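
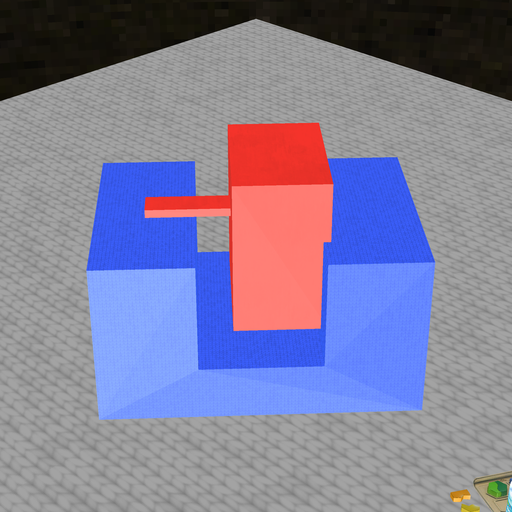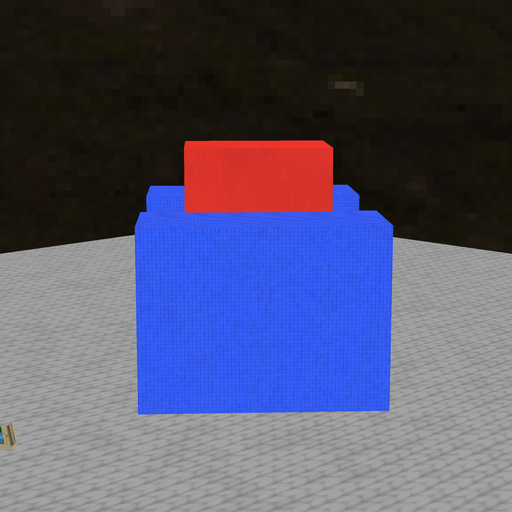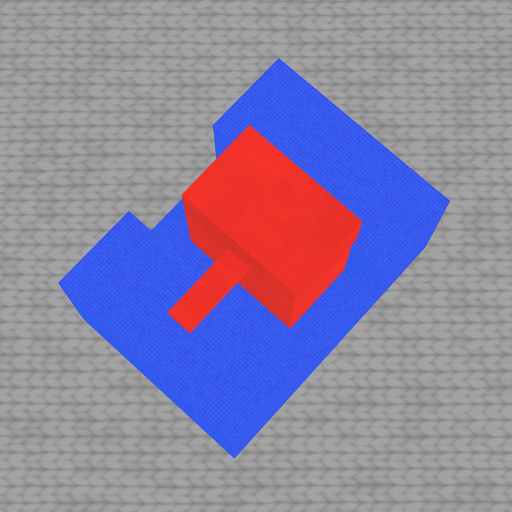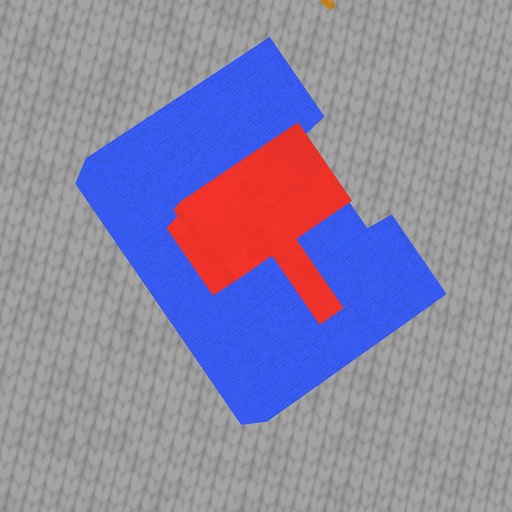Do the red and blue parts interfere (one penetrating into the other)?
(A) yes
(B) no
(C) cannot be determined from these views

(A) yes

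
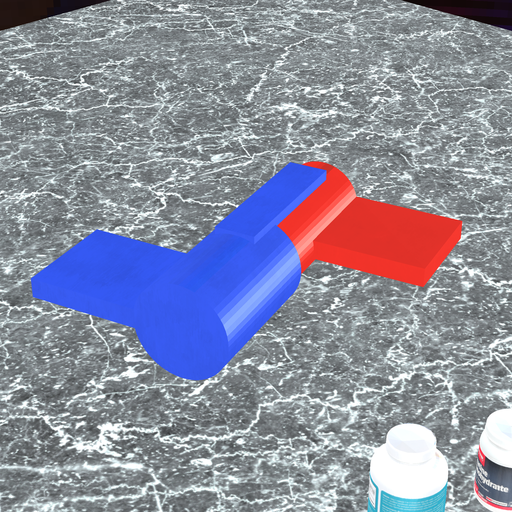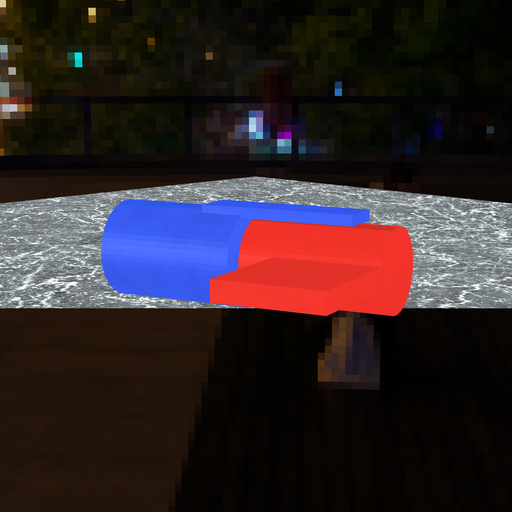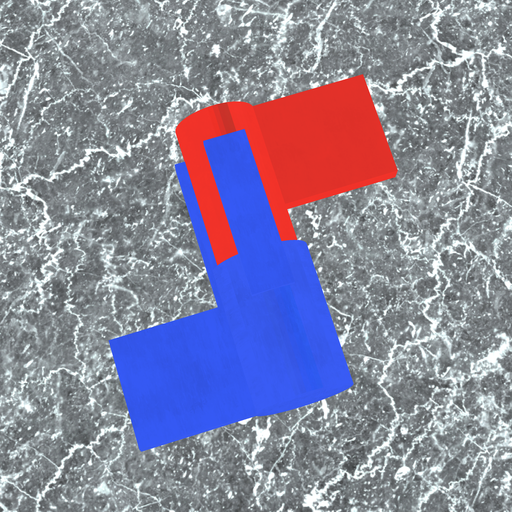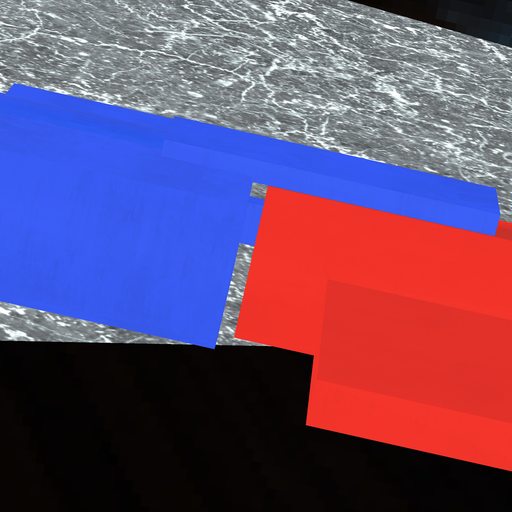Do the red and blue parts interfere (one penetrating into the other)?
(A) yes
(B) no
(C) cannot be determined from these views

(B) no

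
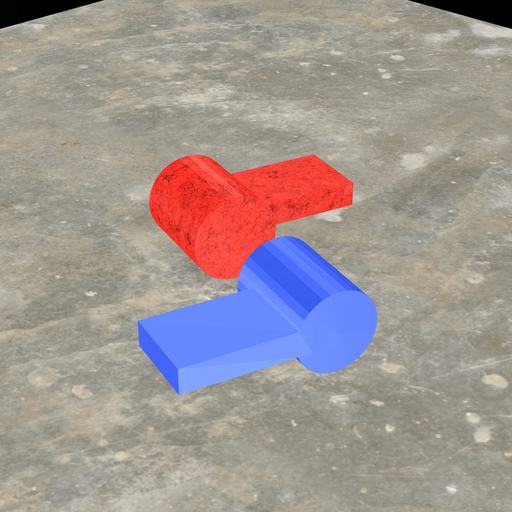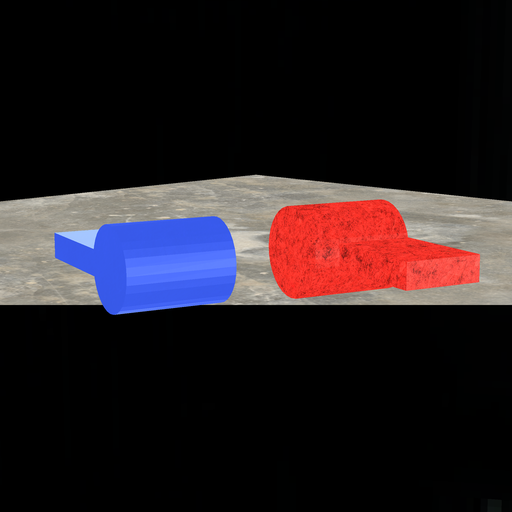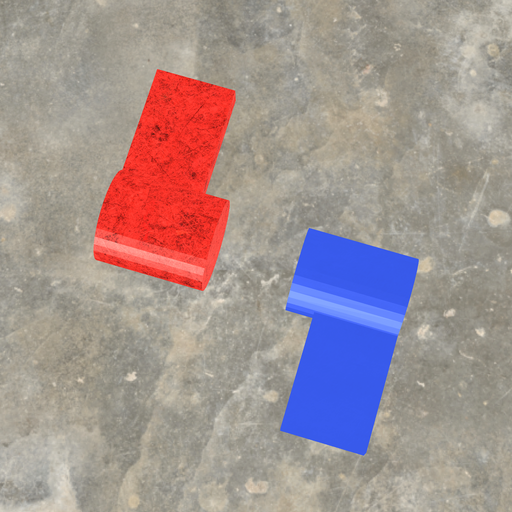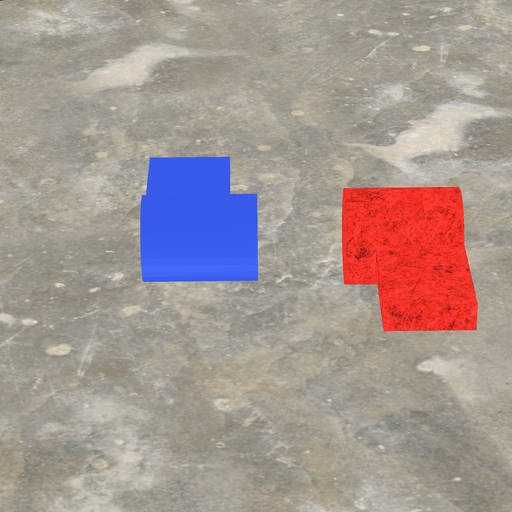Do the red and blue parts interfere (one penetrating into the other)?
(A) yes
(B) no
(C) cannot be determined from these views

(B) no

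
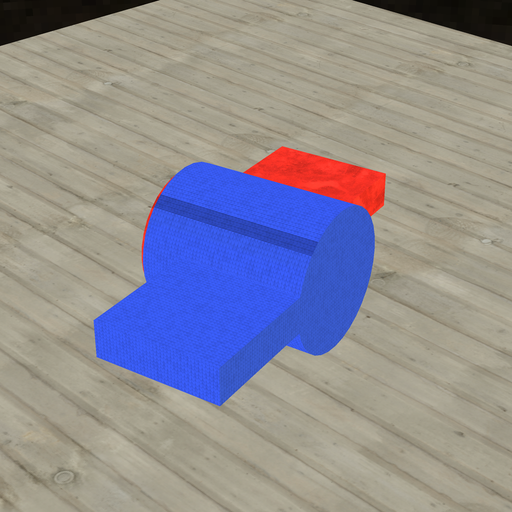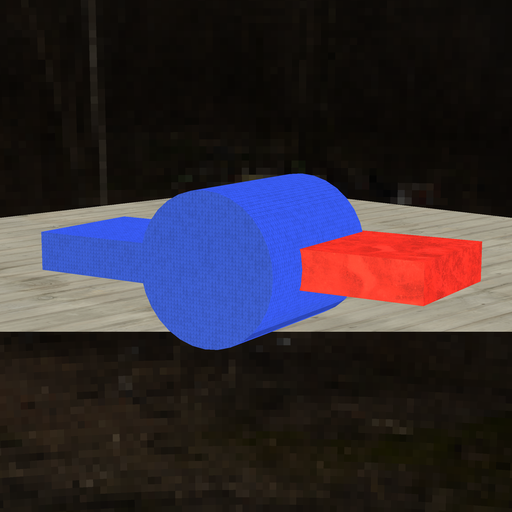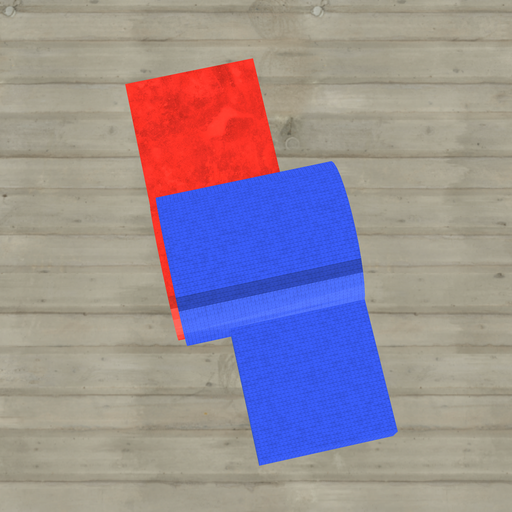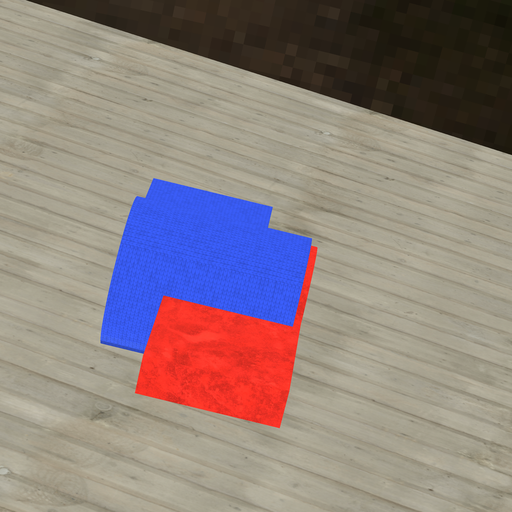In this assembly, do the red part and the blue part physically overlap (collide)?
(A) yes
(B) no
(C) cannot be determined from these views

(A) yes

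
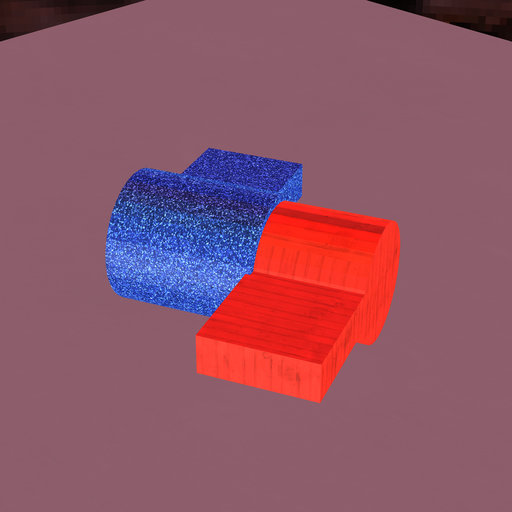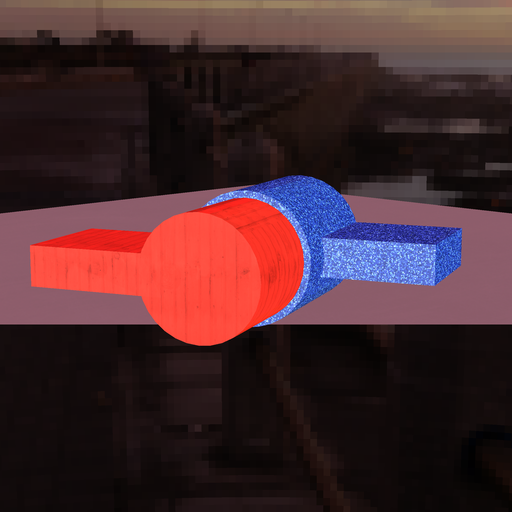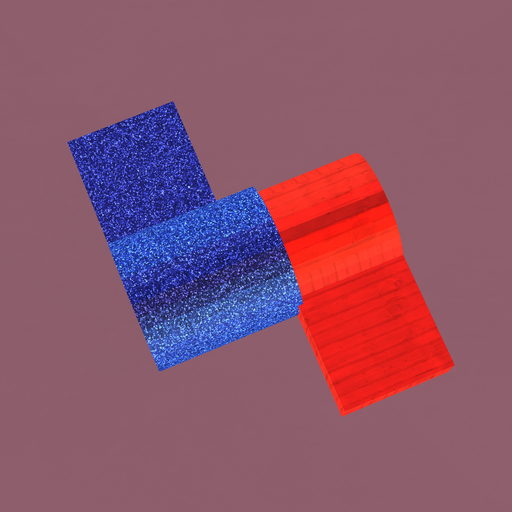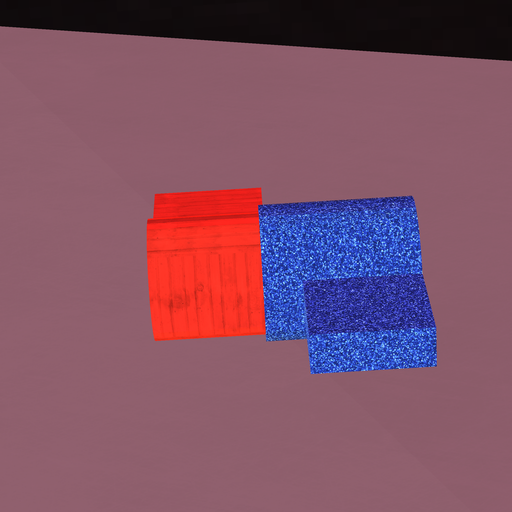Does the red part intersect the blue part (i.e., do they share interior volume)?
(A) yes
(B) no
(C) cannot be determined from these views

(A) yes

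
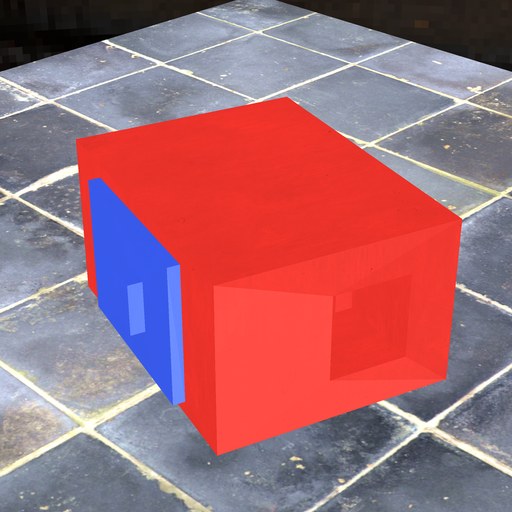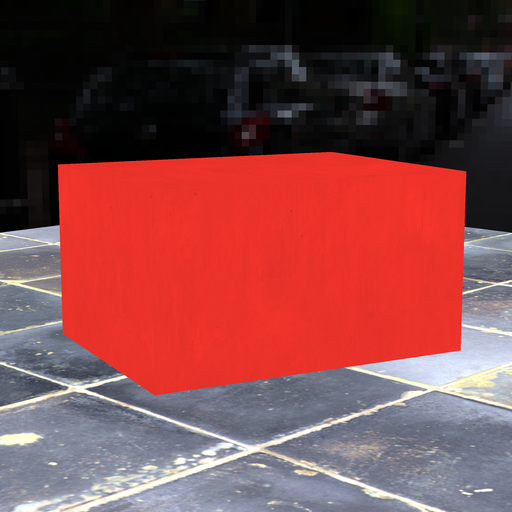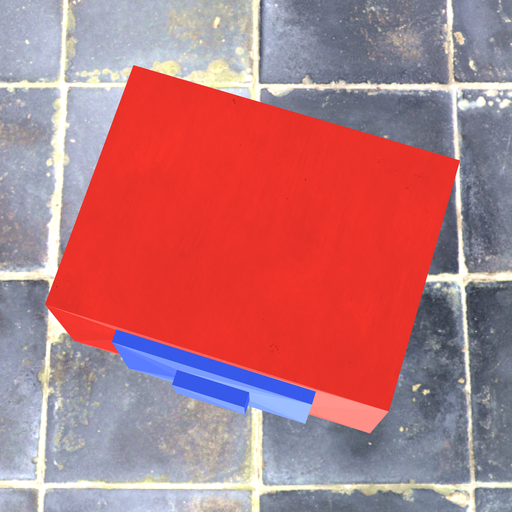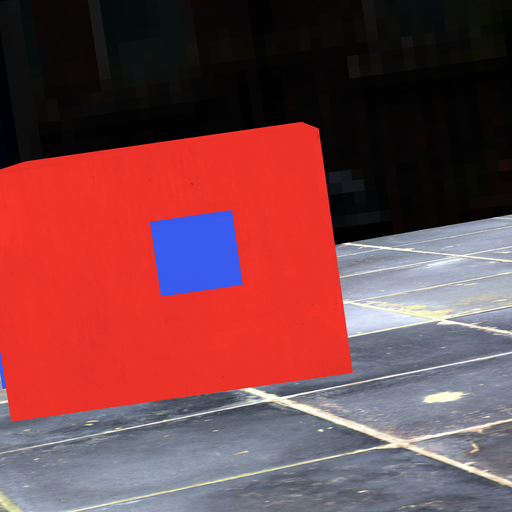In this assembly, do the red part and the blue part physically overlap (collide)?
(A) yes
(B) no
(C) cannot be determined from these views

(A) yes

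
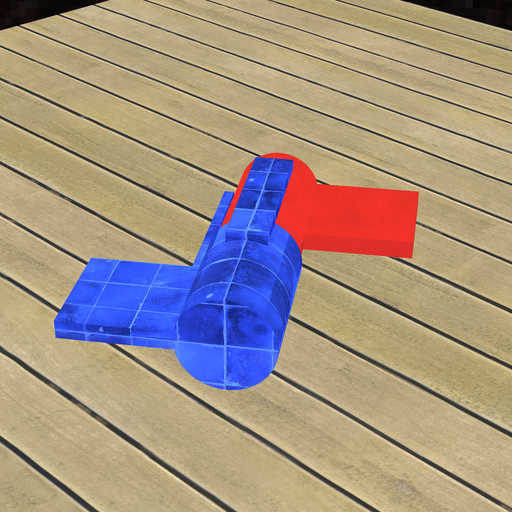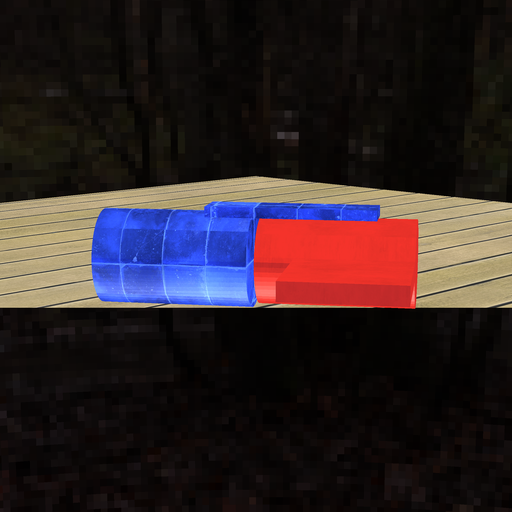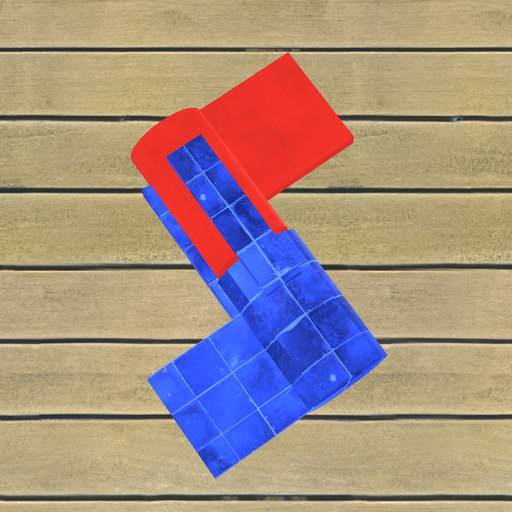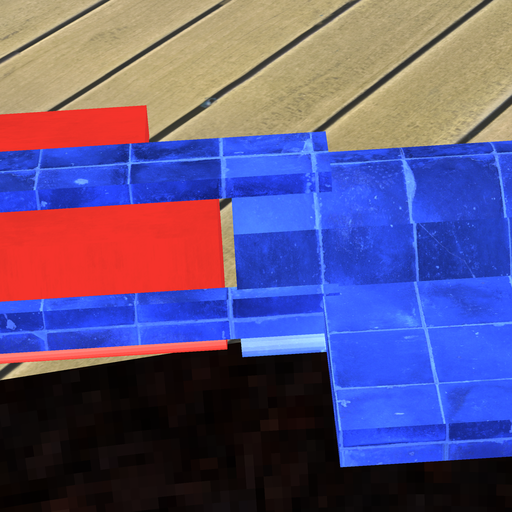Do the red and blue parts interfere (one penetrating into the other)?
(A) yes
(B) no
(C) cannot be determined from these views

(B) no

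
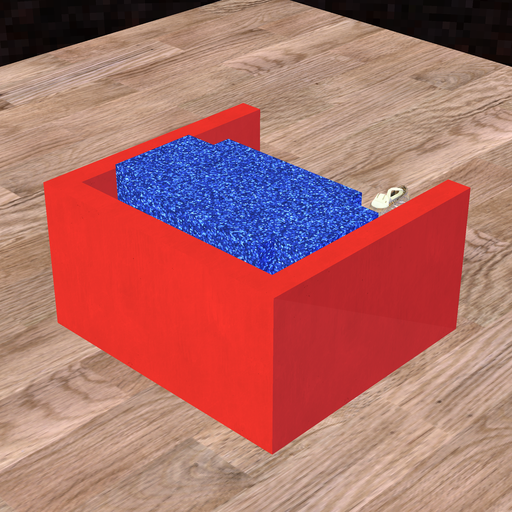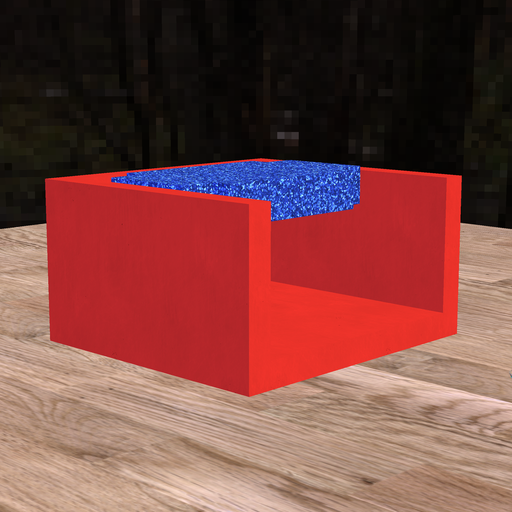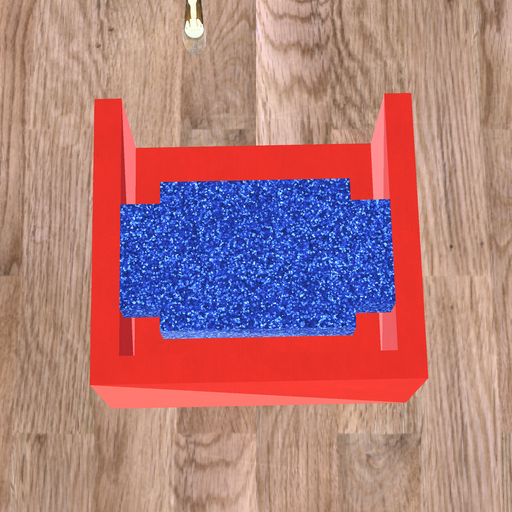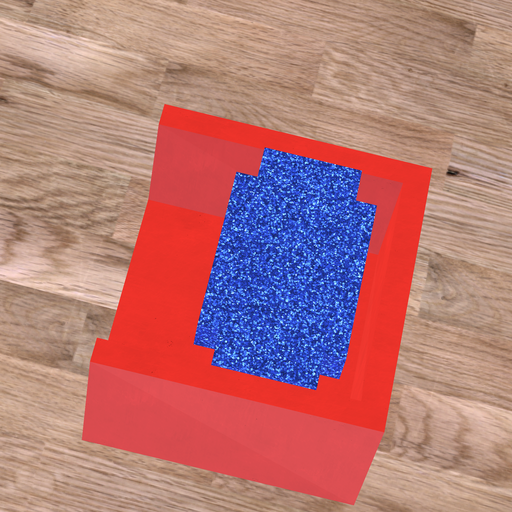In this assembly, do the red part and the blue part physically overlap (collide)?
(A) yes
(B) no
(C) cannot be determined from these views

(B) no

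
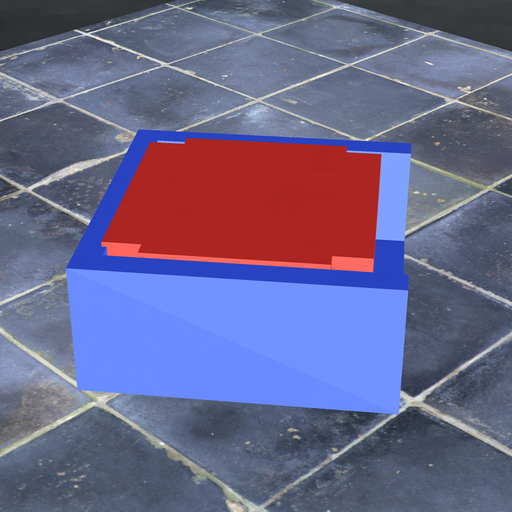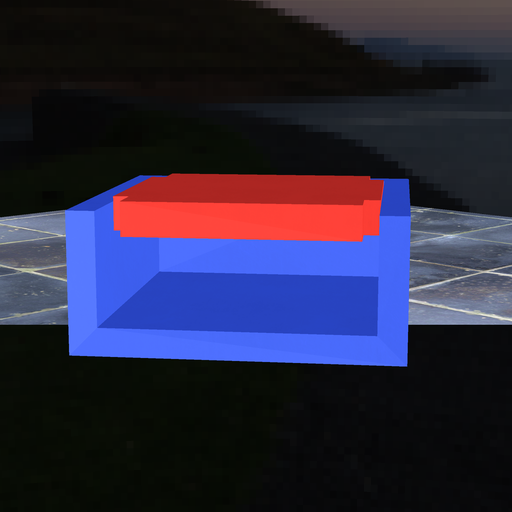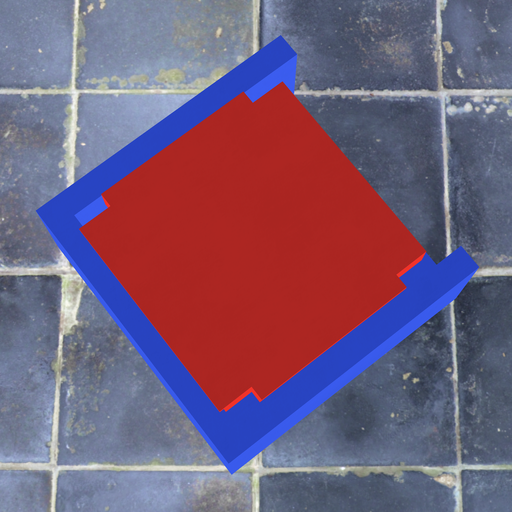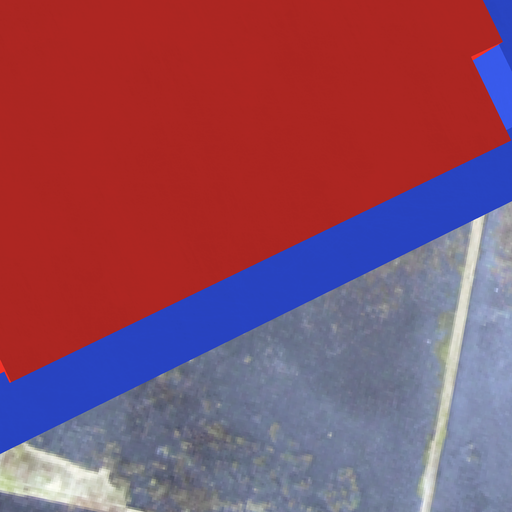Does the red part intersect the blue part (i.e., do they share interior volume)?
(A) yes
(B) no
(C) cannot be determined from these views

(A) yes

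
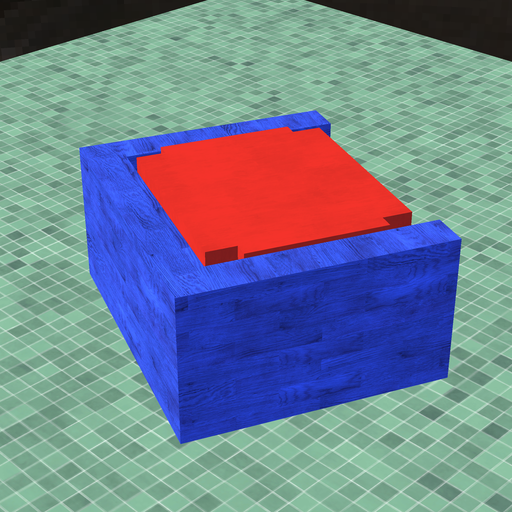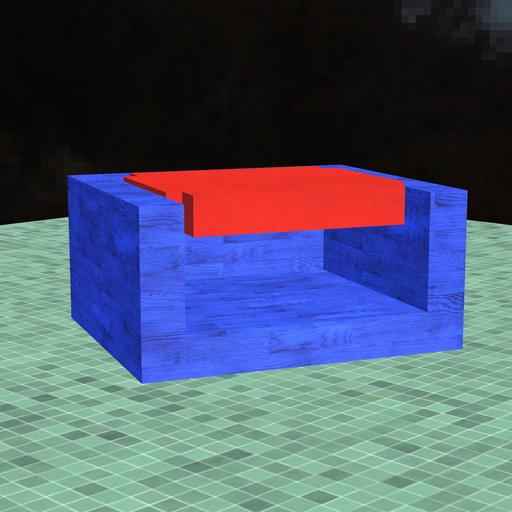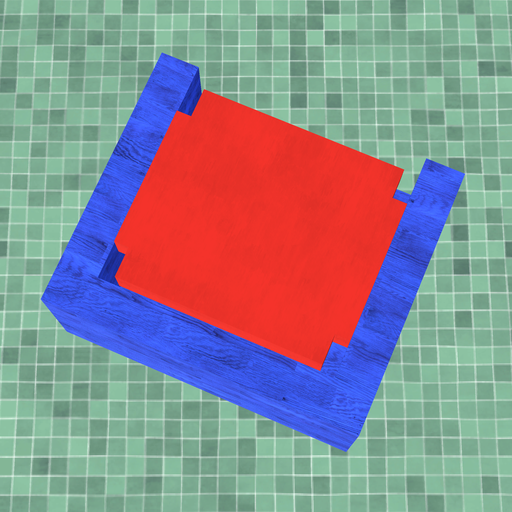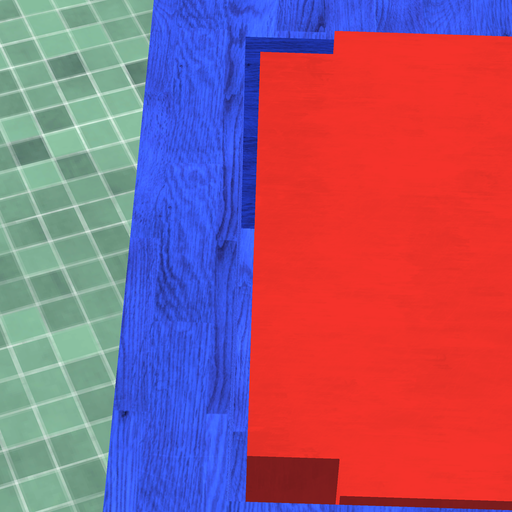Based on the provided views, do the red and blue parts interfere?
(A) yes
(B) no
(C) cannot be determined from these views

(B) no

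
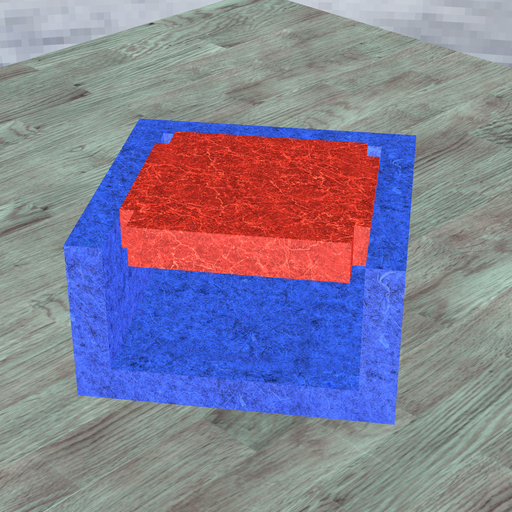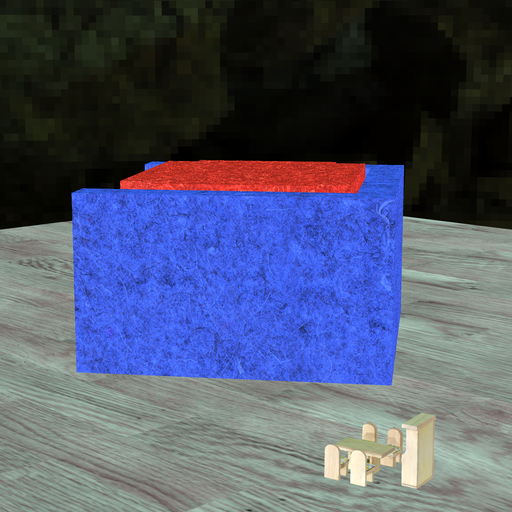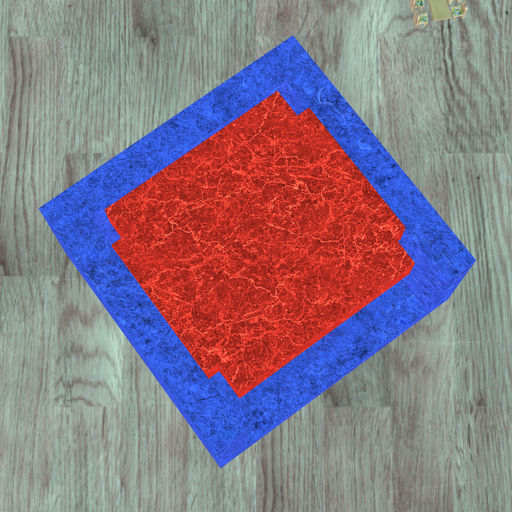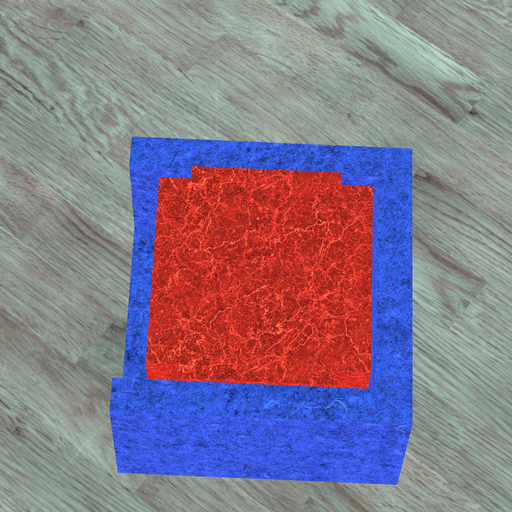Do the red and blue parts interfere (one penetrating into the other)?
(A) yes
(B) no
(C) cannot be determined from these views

(B) no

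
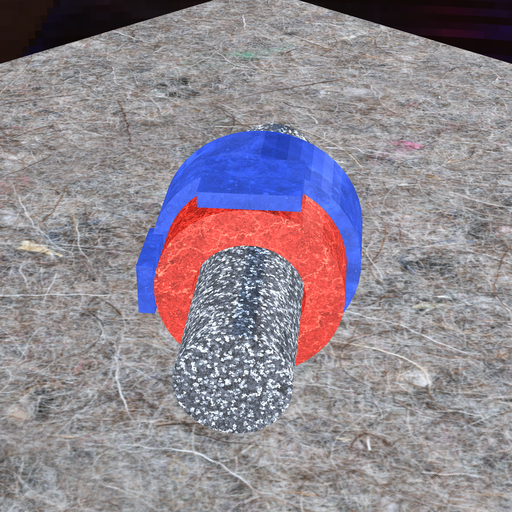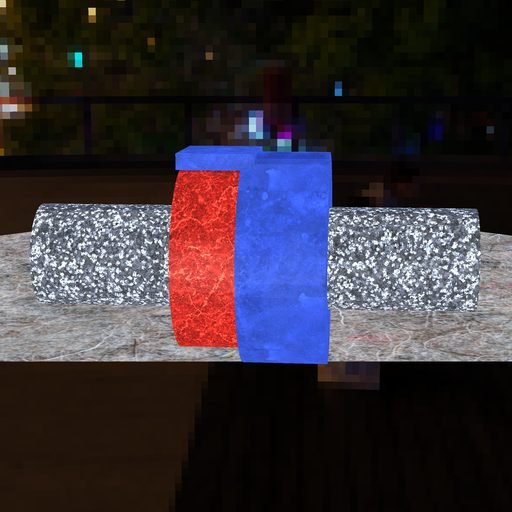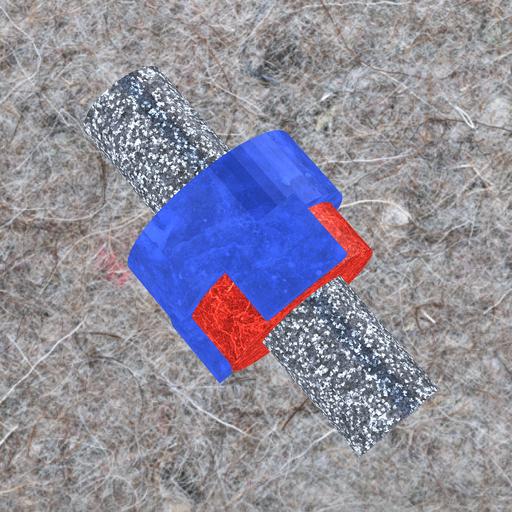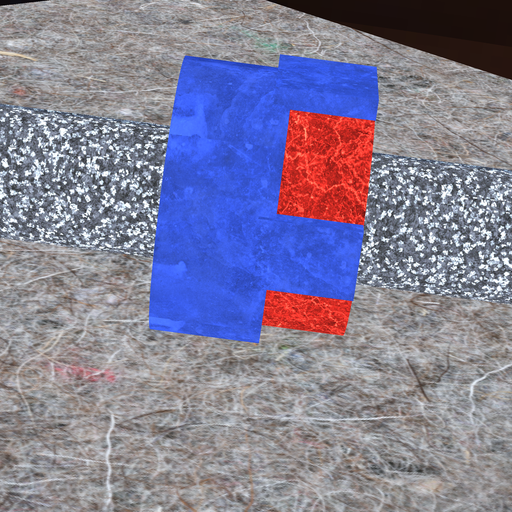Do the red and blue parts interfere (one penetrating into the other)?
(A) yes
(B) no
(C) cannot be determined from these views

(A) yes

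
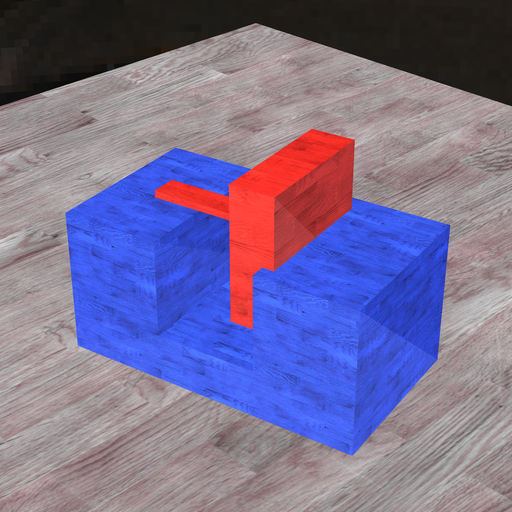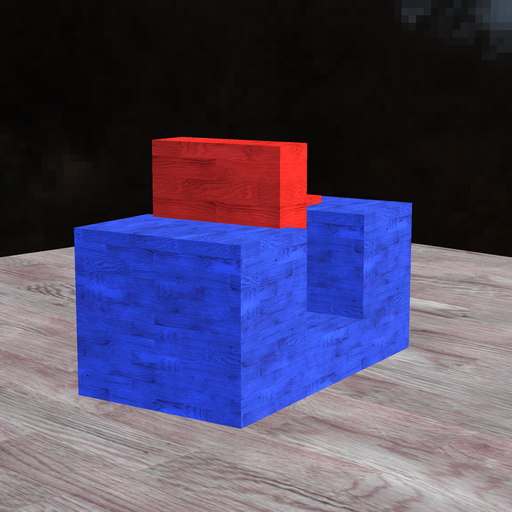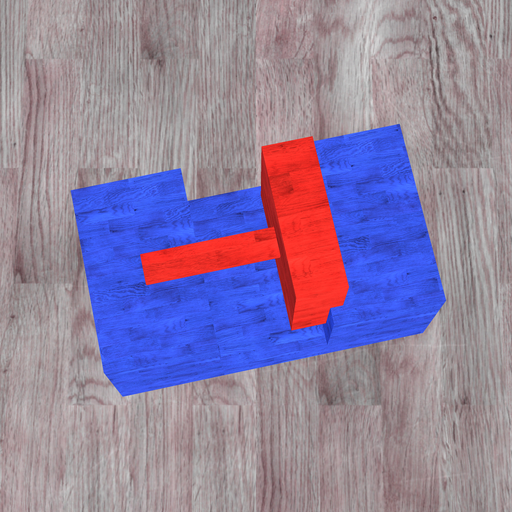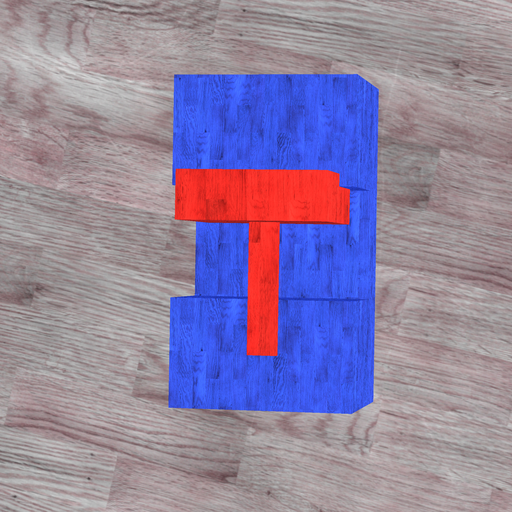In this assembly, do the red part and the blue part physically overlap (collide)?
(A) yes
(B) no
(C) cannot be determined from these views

(A) yes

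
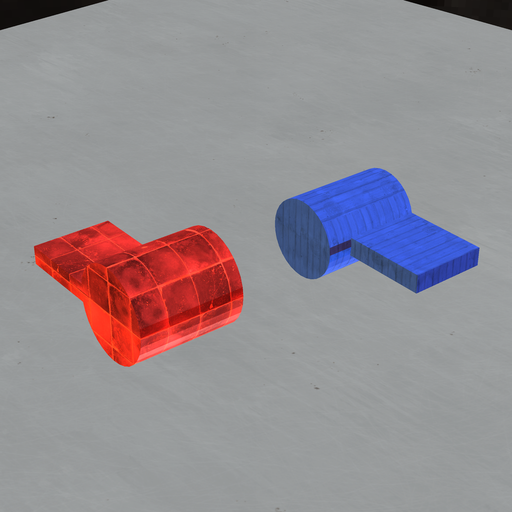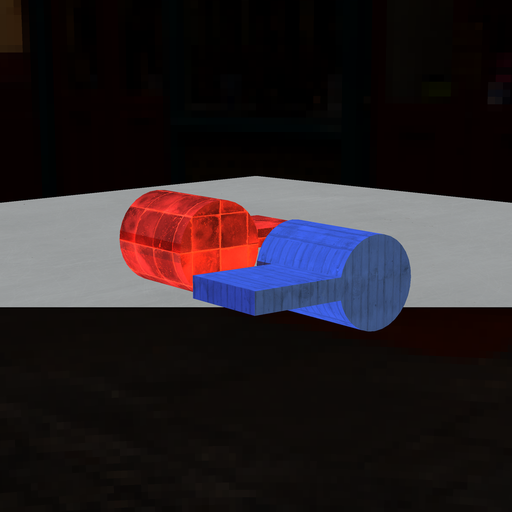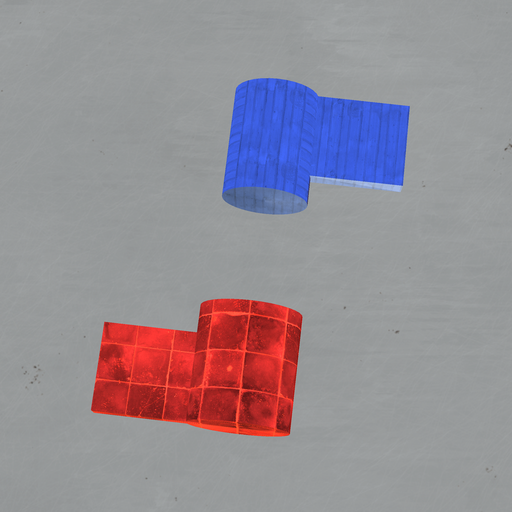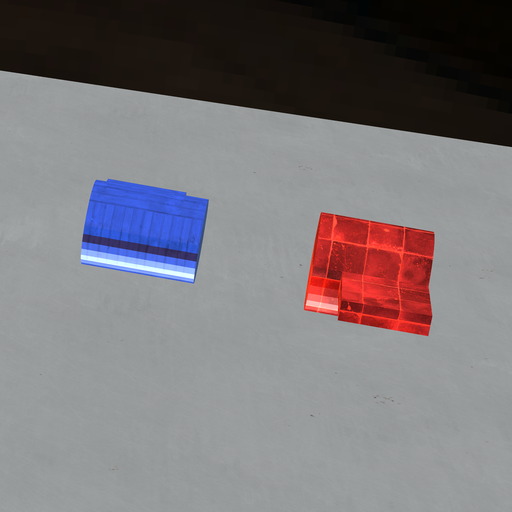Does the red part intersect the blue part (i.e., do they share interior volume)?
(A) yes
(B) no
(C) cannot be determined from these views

(B) no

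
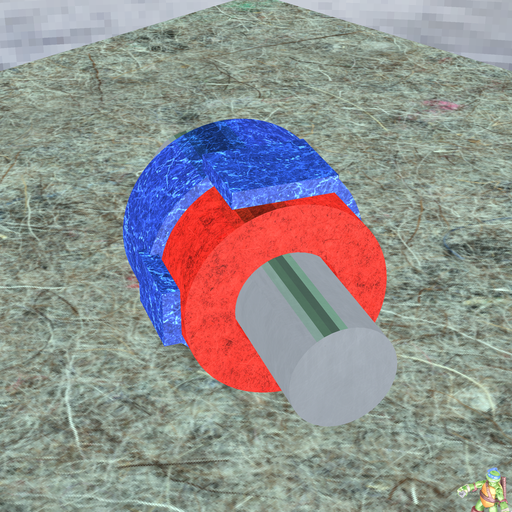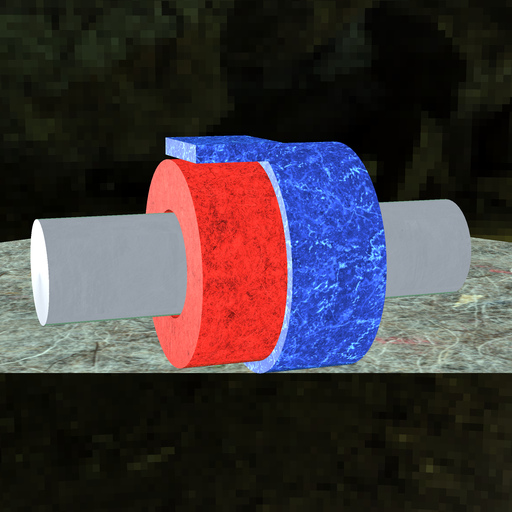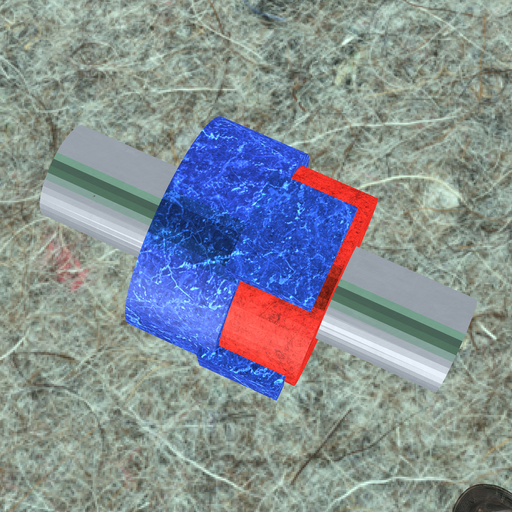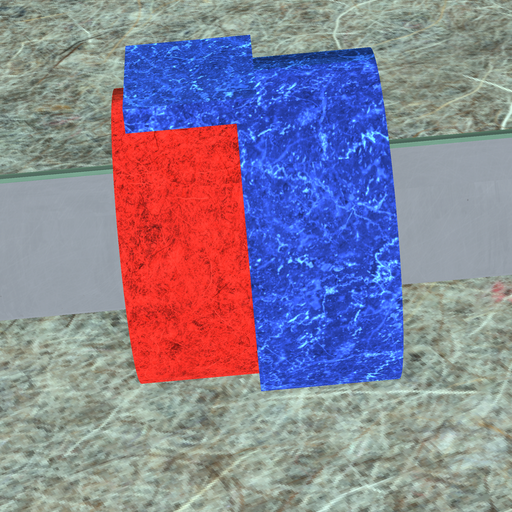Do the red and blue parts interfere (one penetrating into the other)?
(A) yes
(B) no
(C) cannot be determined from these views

(A) yes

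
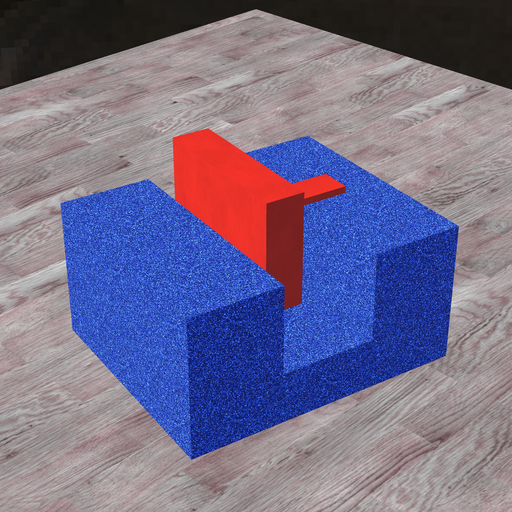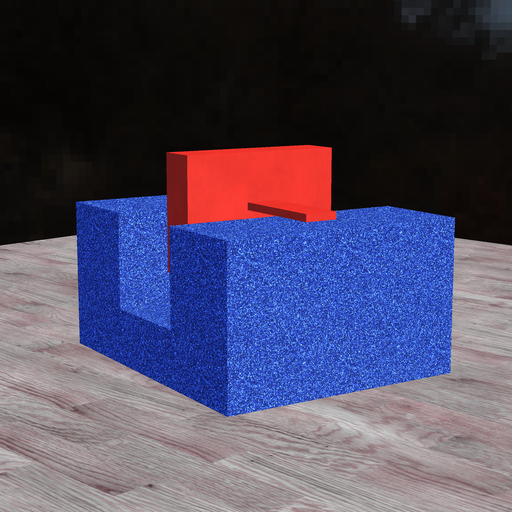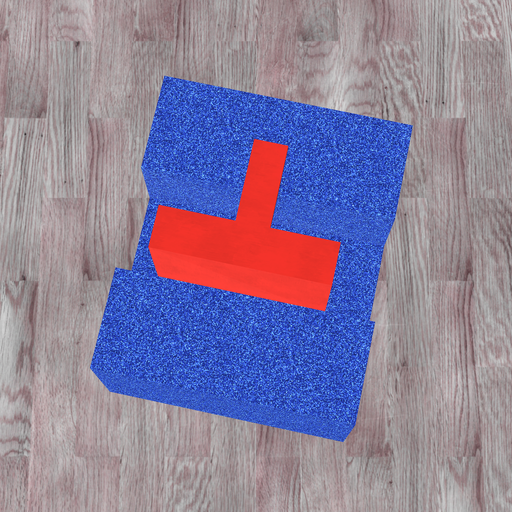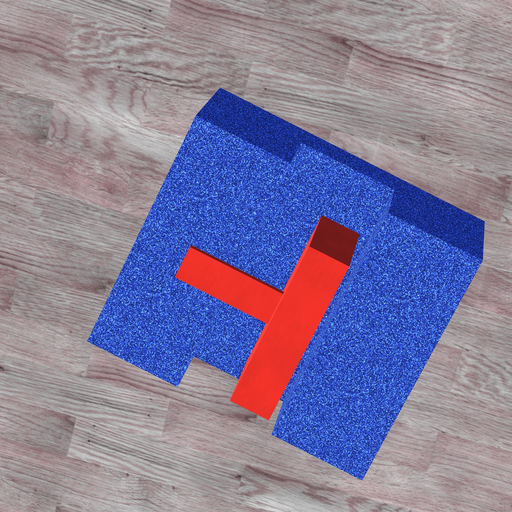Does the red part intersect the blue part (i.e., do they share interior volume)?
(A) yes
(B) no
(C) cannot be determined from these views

(B) no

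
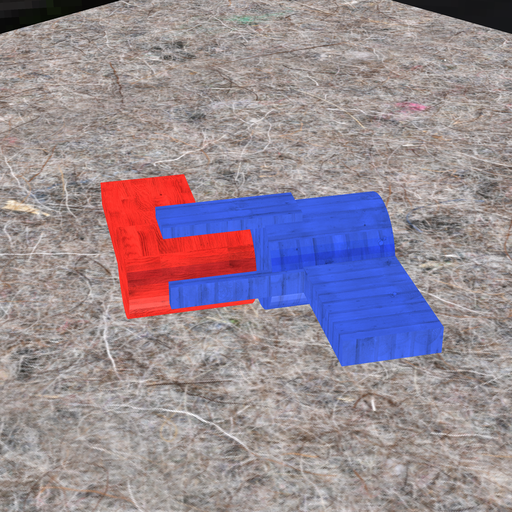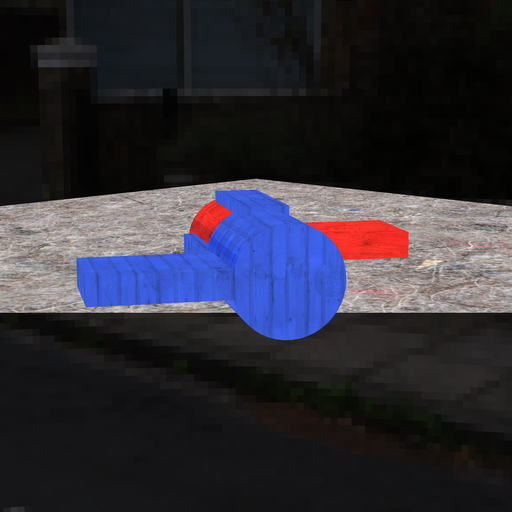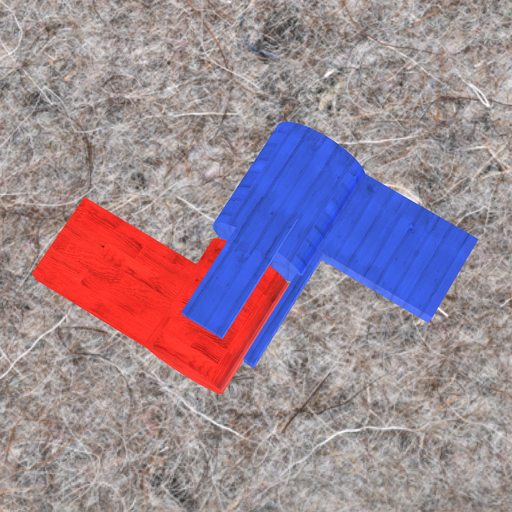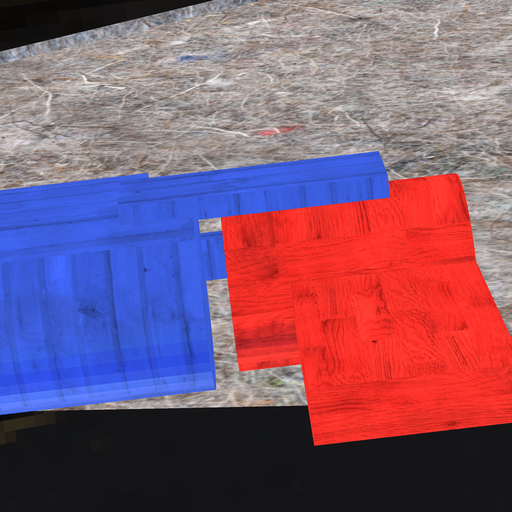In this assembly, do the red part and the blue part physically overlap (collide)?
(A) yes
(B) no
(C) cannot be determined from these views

(B) no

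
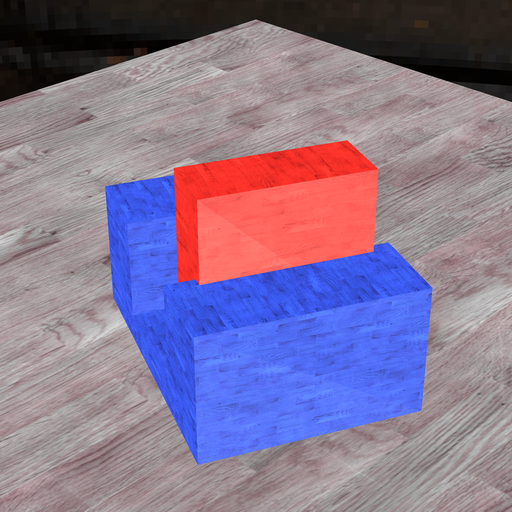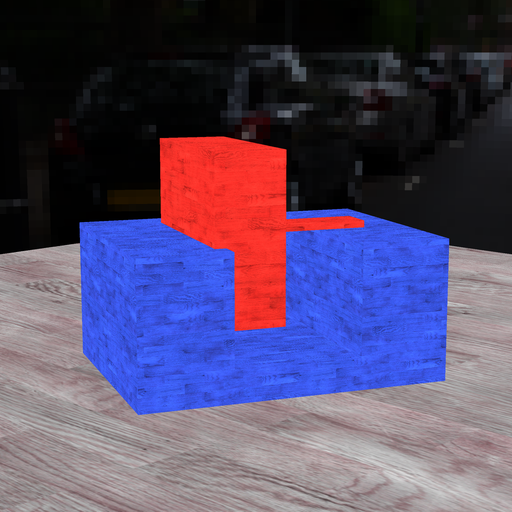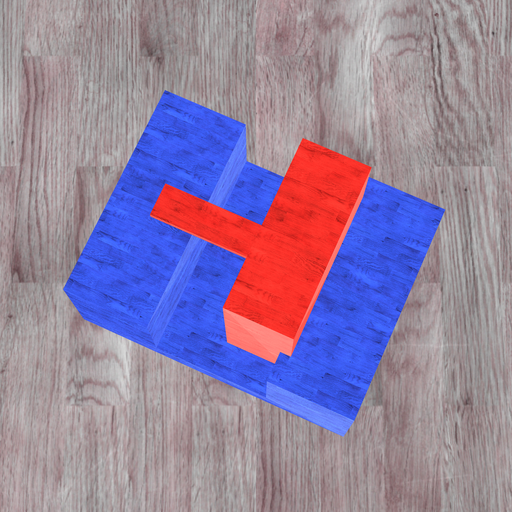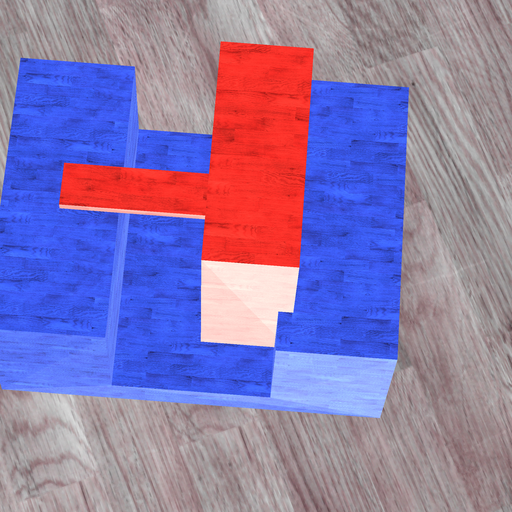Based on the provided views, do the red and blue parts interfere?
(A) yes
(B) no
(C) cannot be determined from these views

(A) yes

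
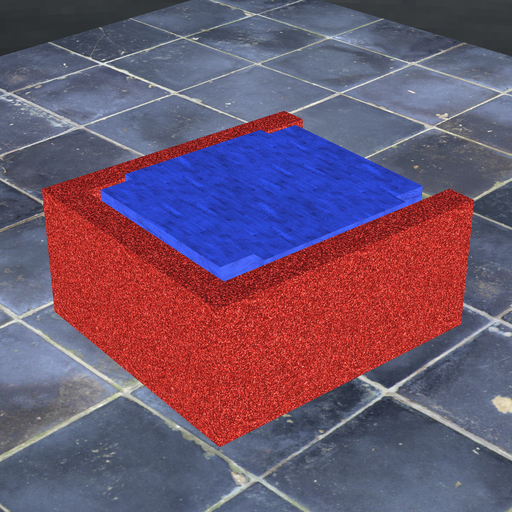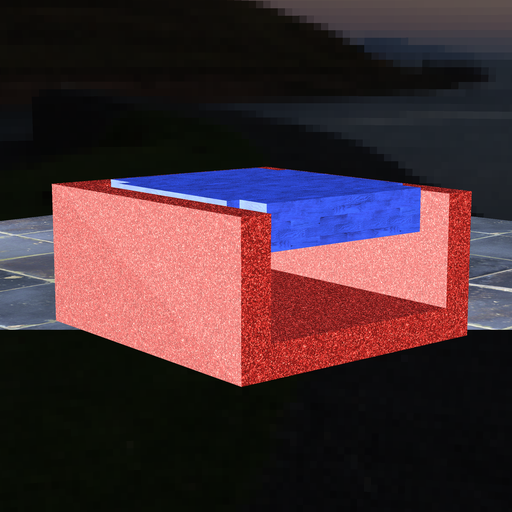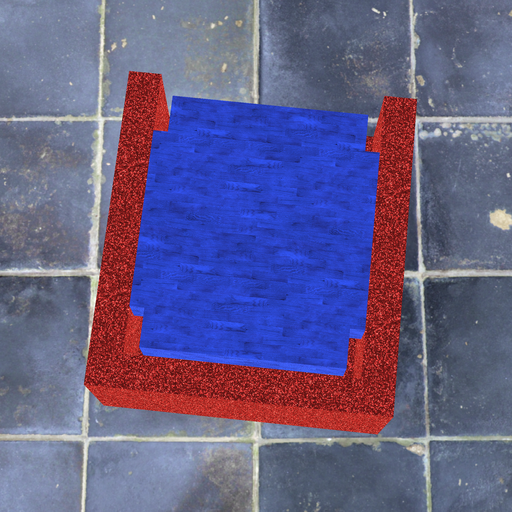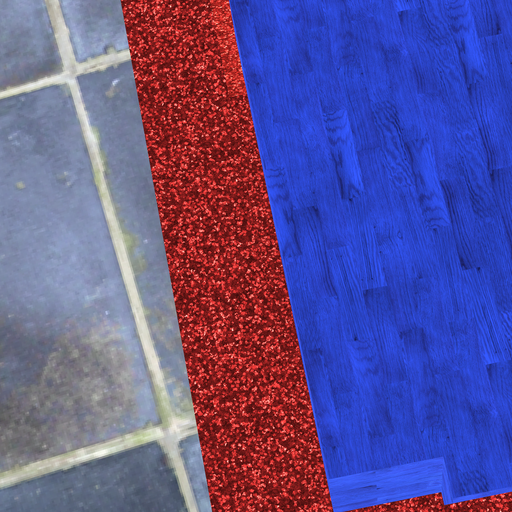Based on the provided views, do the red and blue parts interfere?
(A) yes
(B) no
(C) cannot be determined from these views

(B) no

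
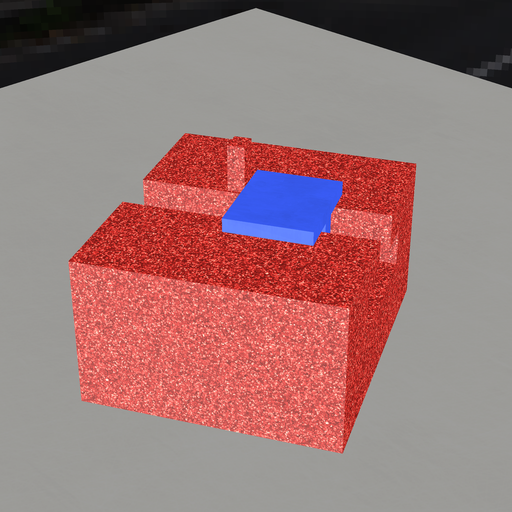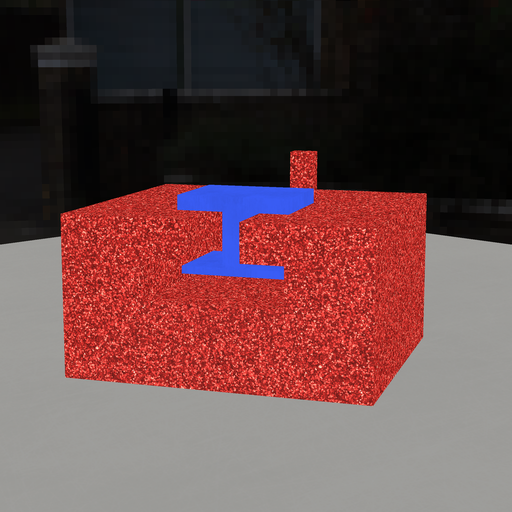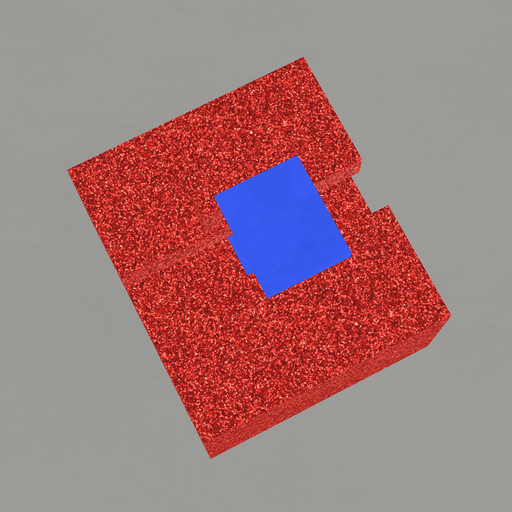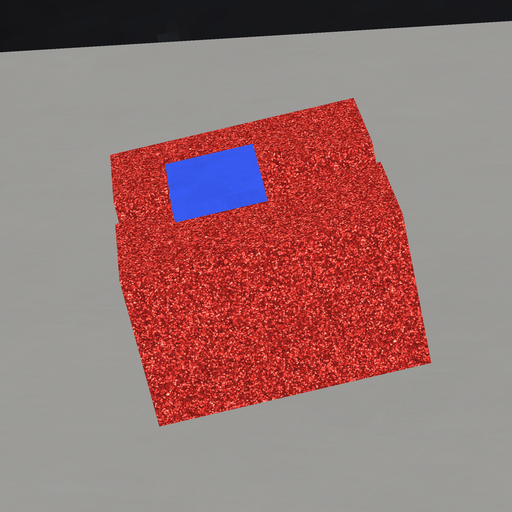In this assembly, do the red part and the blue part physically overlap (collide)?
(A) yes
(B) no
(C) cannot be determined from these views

(B) no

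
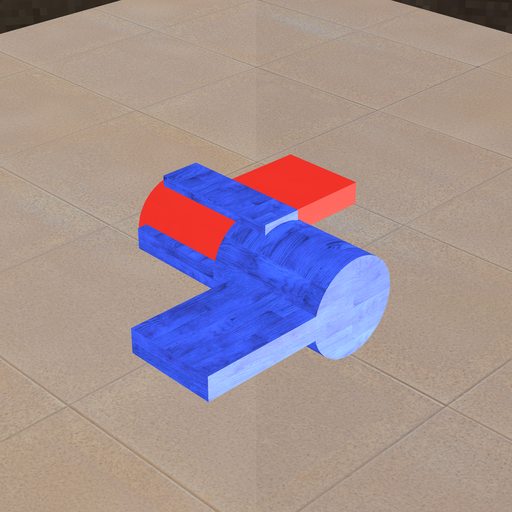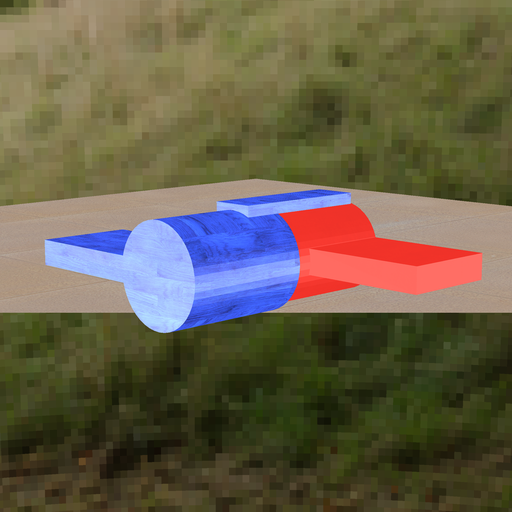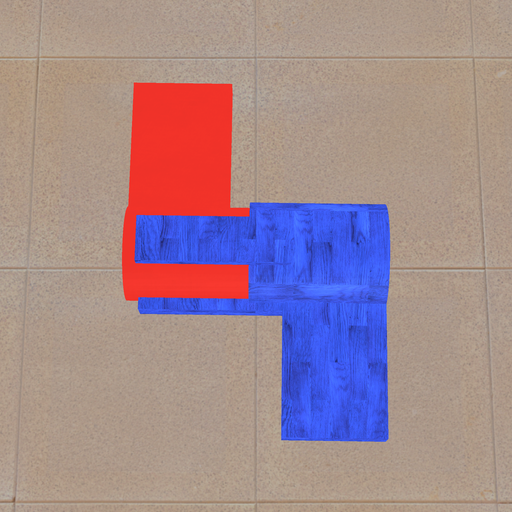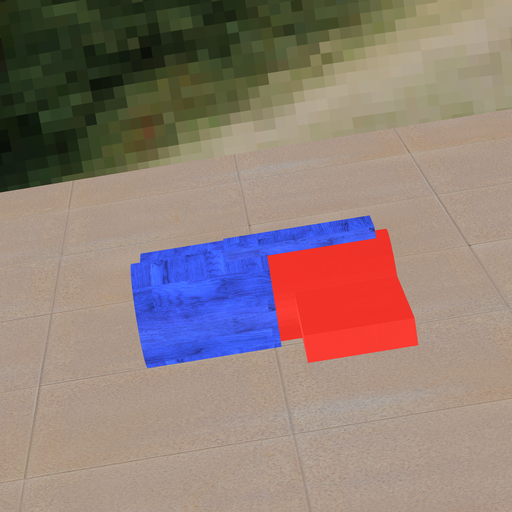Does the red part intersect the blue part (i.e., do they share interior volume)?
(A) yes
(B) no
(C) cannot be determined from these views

(A) yes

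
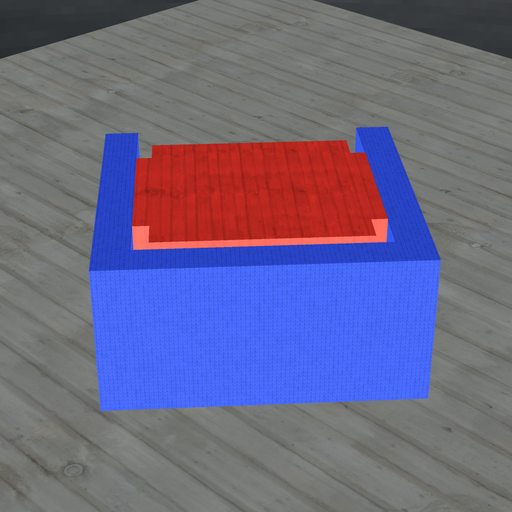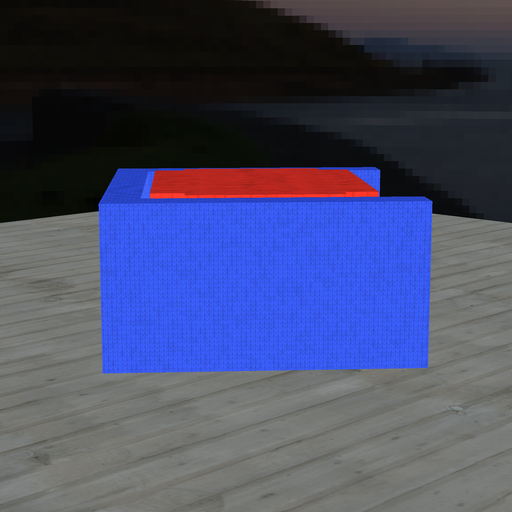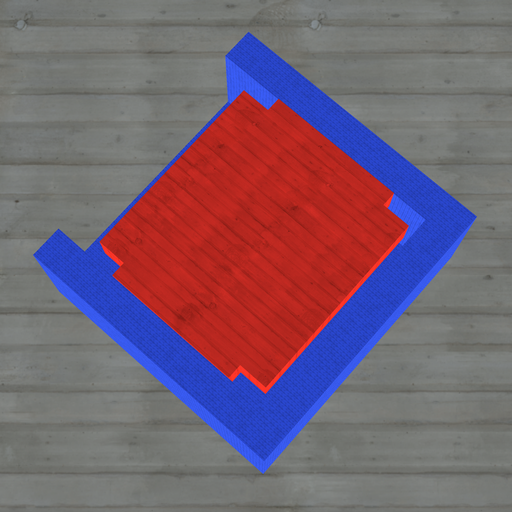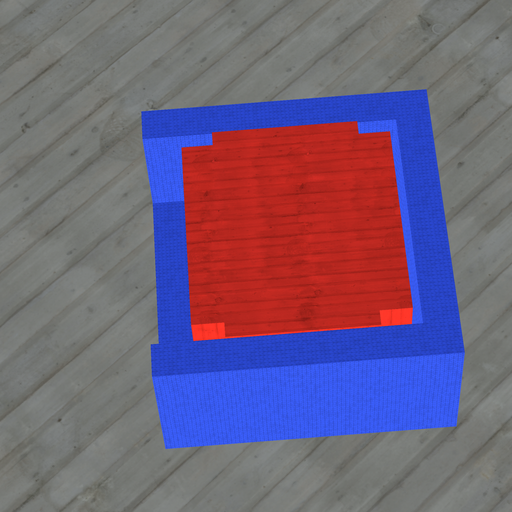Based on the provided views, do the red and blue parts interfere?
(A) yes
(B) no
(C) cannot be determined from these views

(B) no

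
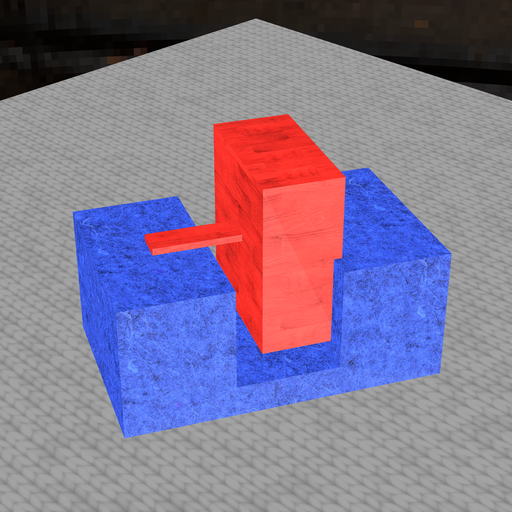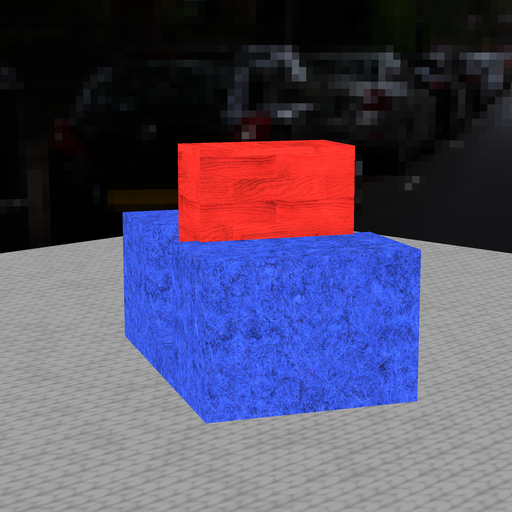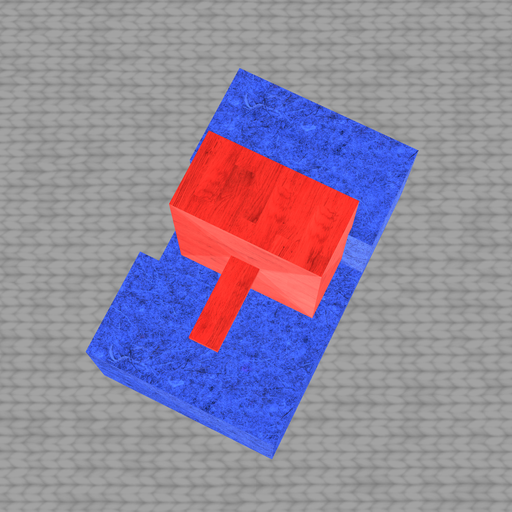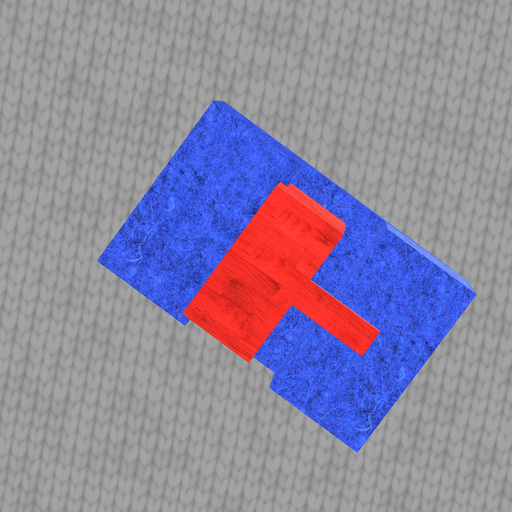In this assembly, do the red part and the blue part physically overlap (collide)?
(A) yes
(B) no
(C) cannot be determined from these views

(A) yes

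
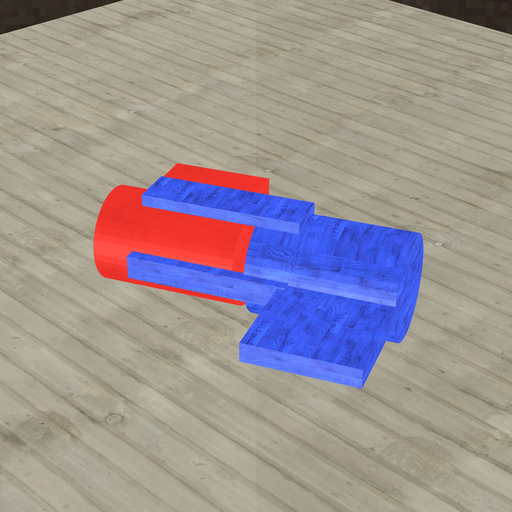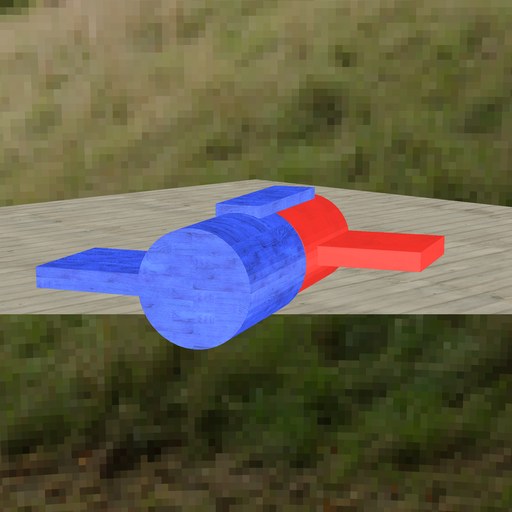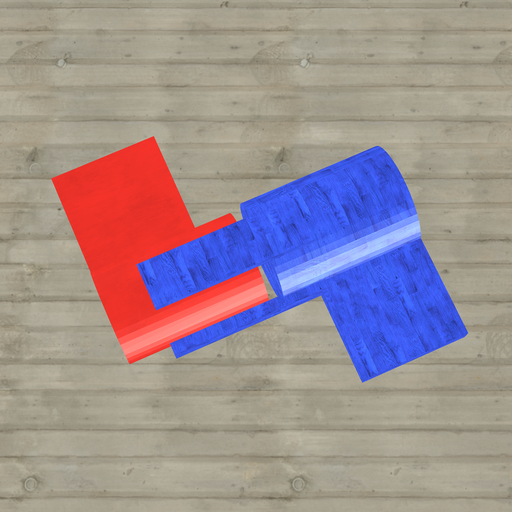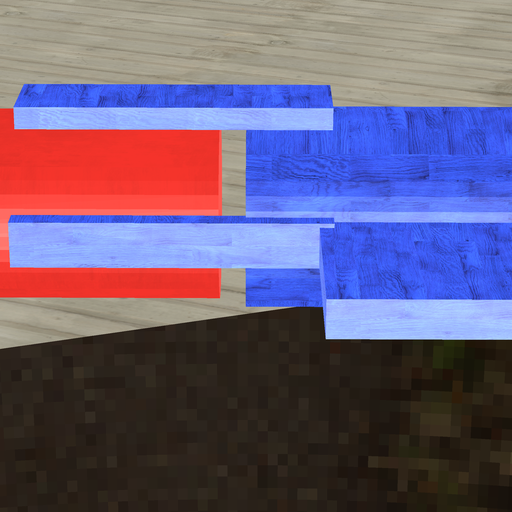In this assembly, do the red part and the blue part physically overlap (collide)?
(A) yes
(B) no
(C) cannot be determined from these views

(B) no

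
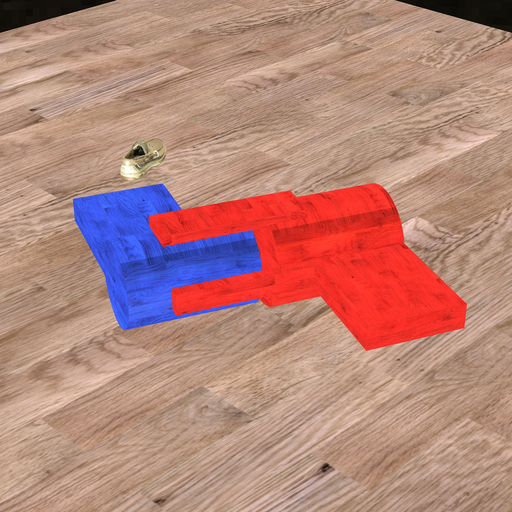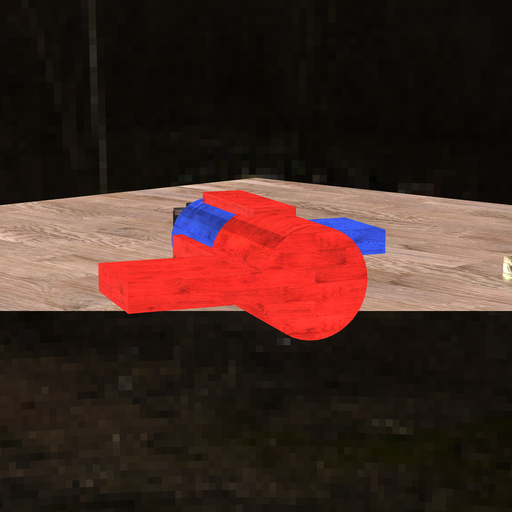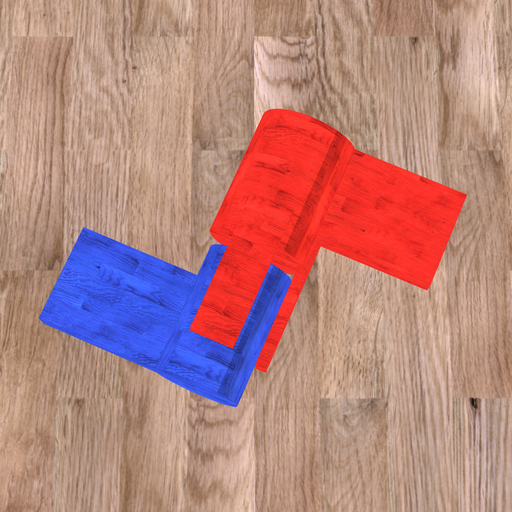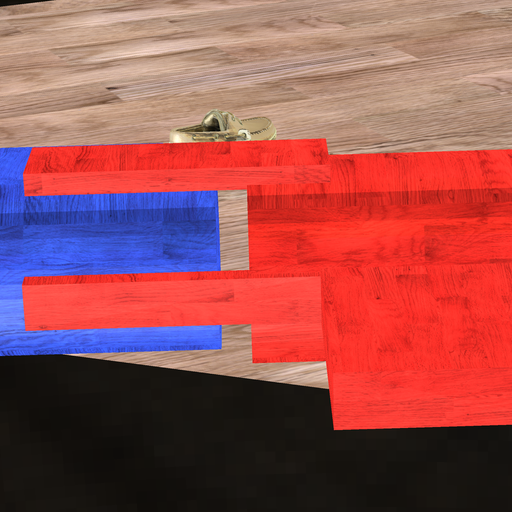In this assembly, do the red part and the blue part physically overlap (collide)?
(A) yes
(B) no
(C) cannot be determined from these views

(B) no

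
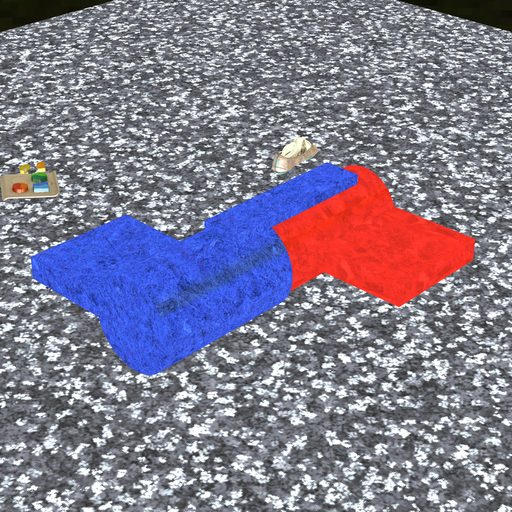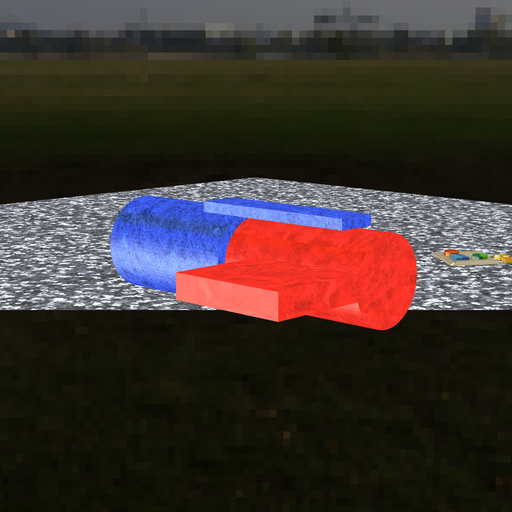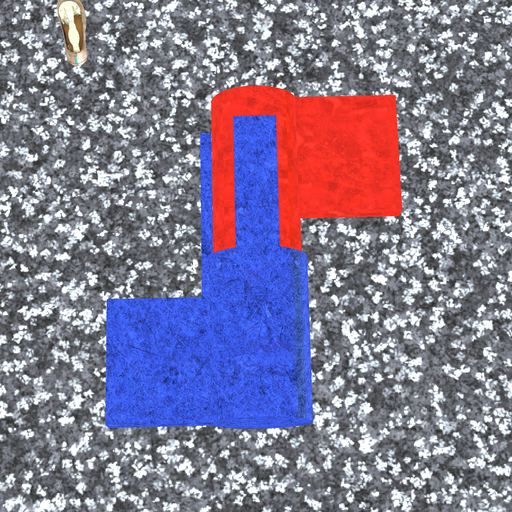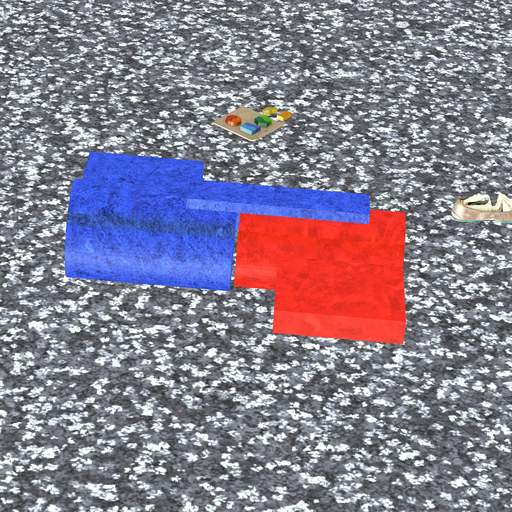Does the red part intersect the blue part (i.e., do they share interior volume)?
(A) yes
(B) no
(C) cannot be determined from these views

(B) no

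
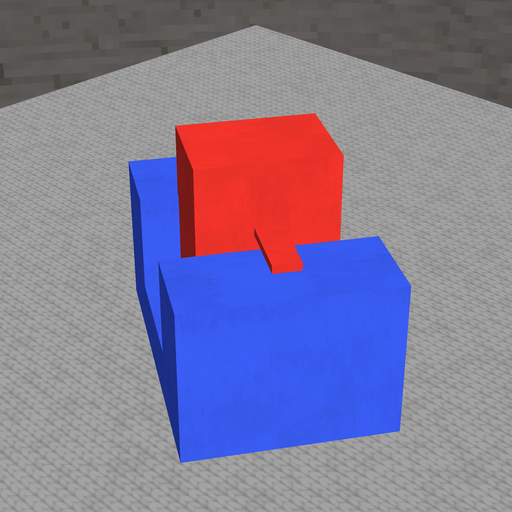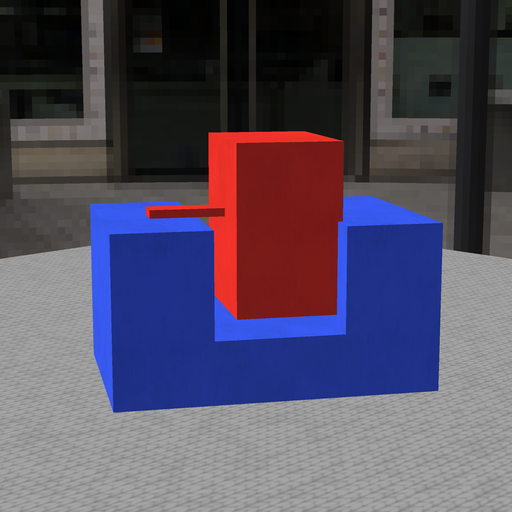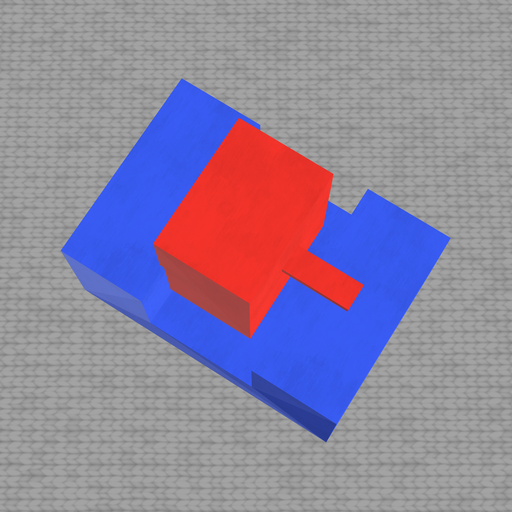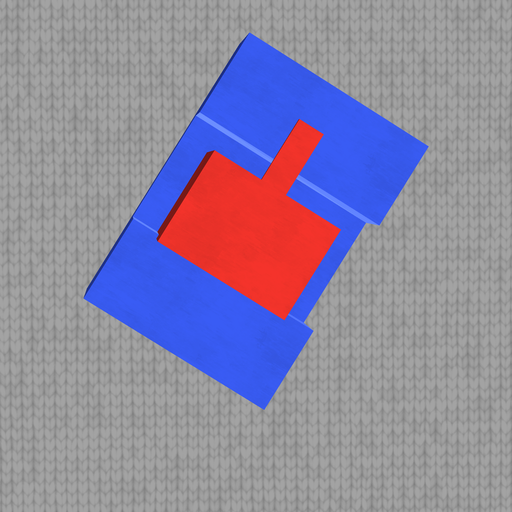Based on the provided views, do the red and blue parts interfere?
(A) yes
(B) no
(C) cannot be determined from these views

(A) yes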